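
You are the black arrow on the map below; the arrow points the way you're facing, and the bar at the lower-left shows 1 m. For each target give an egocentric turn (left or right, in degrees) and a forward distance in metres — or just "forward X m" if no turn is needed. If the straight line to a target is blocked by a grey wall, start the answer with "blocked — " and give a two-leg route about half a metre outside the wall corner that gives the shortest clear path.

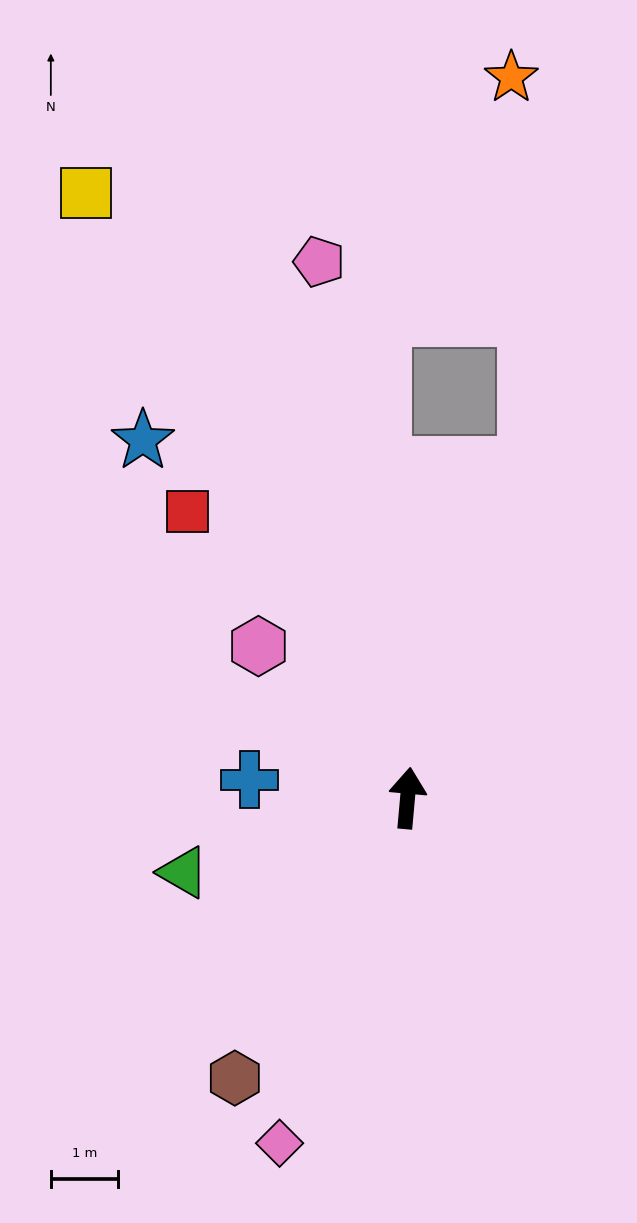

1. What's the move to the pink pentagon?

turn left 14°, forward 8.1 m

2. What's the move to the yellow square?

turn left 33°, forward 10.2 m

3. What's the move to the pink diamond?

turn left 165°, forward 5.5 m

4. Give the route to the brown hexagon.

turn left 153°, forward 4.9 m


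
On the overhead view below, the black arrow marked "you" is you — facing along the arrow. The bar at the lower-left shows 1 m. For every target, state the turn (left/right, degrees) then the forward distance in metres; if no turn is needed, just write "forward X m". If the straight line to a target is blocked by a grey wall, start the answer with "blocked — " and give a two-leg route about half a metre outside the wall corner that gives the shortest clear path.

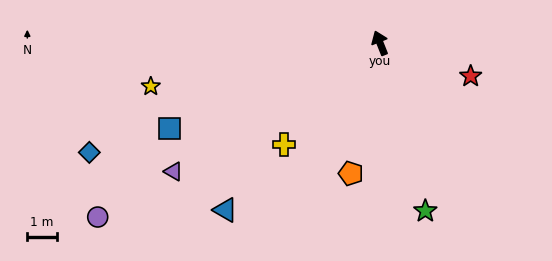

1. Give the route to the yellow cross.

turn left 115°, forward 4.8 m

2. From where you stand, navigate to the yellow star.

turn left 79°, forward 7.9 m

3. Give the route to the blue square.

turn left 90°, forward 7.7 m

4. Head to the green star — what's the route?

turn left 173°, forward 5.9 m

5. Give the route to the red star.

turn right 132°, forward 3.3 m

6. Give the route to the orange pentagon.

turn left 146°, forward 4.6 m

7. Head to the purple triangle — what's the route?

turn left 100°, forward 8.3 m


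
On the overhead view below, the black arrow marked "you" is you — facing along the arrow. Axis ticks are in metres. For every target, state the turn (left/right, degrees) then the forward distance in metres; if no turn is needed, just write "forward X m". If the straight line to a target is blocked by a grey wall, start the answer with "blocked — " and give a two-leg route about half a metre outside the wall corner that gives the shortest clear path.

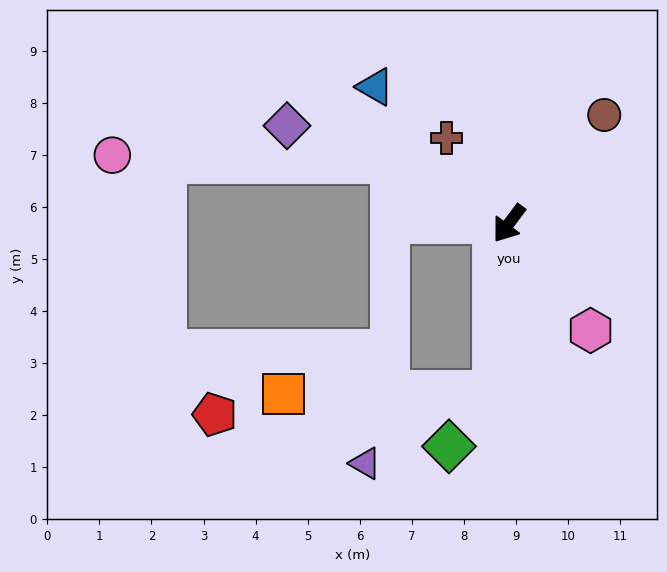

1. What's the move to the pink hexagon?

turn left 74°, forward 2.6 m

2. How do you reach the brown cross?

turn right 107°, forward 2.0 m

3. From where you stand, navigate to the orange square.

blocked — turn left 32°, forward 3.2 m, then turn right 85°, forward 4.1 m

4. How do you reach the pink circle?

blocked — turn right 81°, forward 2.5 m, then turn left 26°, forward 5.4 m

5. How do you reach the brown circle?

turn left 175°, forward 2.8 m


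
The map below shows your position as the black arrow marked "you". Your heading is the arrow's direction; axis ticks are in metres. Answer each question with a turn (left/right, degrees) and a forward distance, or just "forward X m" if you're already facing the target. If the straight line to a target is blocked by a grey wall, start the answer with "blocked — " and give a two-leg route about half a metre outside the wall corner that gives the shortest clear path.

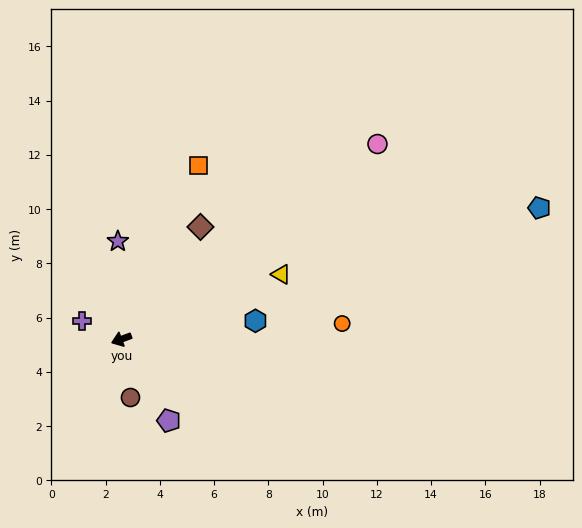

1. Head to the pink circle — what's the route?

turn right 163°, forward 11.9 m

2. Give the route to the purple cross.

turn right 45°, forward 1.6 m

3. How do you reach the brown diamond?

turn right 145°, forward 5.1 m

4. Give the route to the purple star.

turn right 108°, forward 3.6 m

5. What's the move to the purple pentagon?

turn left 100°, forward 3.5 m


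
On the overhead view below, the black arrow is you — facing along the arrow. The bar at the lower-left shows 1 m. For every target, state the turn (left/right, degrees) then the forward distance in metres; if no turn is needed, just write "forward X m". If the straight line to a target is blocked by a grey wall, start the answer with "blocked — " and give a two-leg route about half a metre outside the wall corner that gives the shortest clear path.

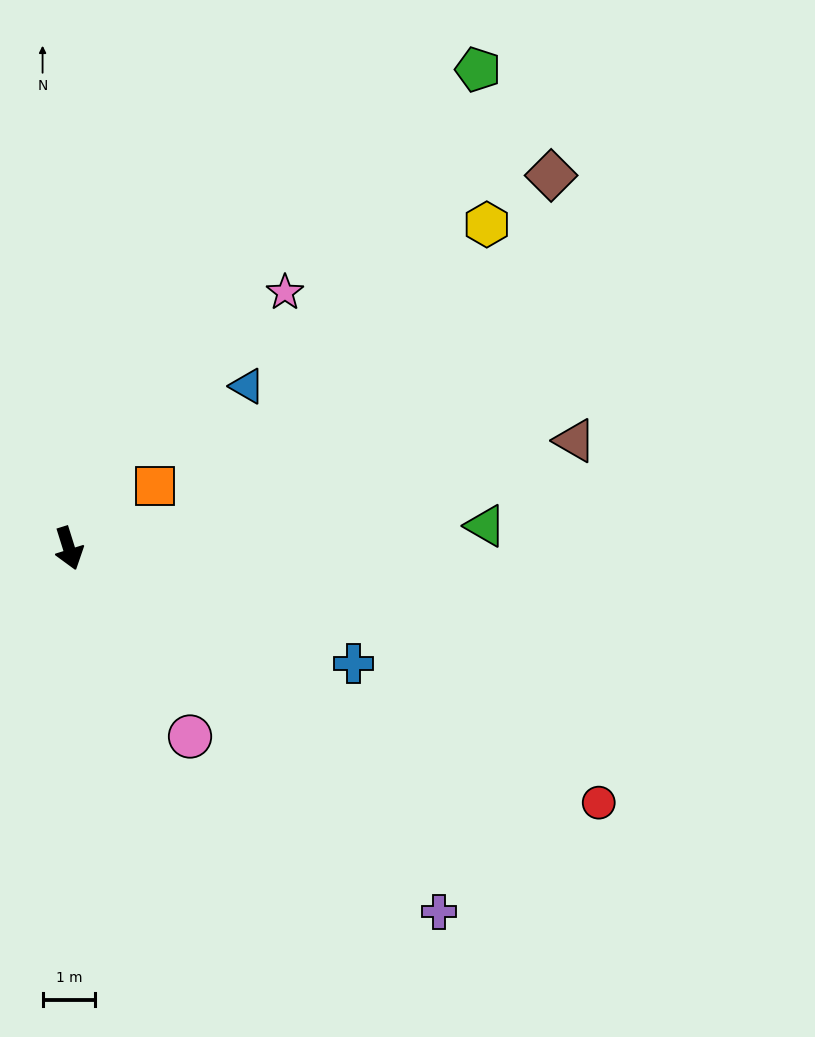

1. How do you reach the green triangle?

turn left 76°, forward 7.9 m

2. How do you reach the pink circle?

turn left 15°, forward 4.3 m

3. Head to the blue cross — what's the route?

turn left 51°, forward 5.8 m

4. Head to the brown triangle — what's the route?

turn left 85°, forward 9.8 m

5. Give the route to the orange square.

turn left 108°, forward 2.0 m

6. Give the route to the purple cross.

turn left 28°, forward 9.9 m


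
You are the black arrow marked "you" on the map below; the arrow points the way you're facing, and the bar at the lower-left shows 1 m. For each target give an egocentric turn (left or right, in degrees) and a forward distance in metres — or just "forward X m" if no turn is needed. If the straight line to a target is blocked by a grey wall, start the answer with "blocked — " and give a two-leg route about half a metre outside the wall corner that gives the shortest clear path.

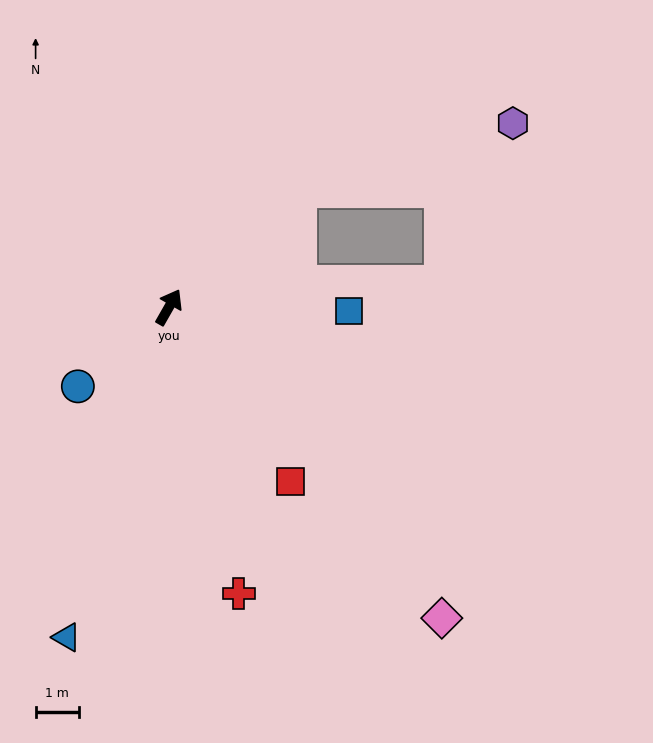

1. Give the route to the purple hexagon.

blocked — turn right 18°, forward 4.1 m, then turn right 25°, forward 5.2 m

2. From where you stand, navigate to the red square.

turn right 115°, forward 5.0 m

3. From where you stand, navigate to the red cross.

turn right 137°, forward 6.9 m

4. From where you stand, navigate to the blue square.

turn right 62°, forward 4.2 m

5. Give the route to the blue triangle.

turn right 168°, forward 8.1 m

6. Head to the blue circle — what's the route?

turn left 161°, forward 2.8 m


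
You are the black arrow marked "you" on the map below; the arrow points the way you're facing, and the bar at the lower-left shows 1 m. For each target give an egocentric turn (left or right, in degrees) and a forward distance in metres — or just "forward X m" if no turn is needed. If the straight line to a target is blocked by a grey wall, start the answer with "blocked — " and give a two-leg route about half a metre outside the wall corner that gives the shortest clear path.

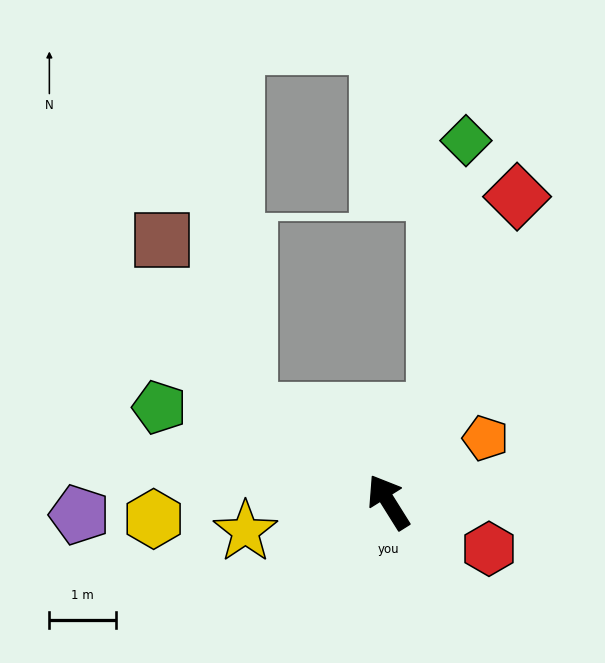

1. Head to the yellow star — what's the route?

turn left 70°, forward 2.2 m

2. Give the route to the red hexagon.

turn right 147°, forward 1.7 m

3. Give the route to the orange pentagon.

turn right 89°, forward 1.7 m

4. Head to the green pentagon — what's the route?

turn left 36°, forward 3.7 m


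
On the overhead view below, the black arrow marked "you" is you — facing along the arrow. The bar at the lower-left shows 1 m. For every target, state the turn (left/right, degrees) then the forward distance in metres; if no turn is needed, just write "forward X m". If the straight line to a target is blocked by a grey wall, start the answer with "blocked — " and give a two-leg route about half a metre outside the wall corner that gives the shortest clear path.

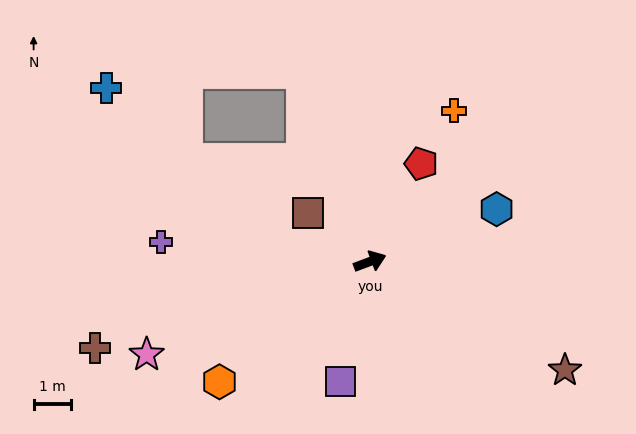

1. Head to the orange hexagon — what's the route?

turn right 162°, forward 5.1 m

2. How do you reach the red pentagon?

turn left 42°, forward 2.9 m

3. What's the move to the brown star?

turn right 50°, forward 5.9 m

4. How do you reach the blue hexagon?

forward 3.6 m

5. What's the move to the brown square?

turn left 121°, forward 2.1 m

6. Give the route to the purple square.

turn right 124°, forward 3.3 m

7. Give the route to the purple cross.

turn left 154°, forward 5.6 m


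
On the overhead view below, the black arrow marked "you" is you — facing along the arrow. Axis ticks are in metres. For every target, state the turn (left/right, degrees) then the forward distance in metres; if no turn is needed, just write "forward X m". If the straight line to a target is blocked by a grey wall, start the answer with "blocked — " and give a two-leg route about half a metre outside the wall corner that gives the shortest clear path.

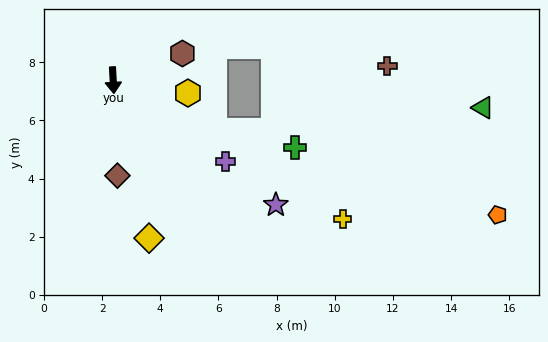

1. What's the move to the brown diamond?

forward 3.3 m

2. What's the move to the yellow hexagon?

turn left 77°, forward 2.6 m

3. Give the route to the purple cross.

turn left 51°, forward 4.8 m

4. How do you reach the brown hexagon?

turn left 108°, forward 2.6 m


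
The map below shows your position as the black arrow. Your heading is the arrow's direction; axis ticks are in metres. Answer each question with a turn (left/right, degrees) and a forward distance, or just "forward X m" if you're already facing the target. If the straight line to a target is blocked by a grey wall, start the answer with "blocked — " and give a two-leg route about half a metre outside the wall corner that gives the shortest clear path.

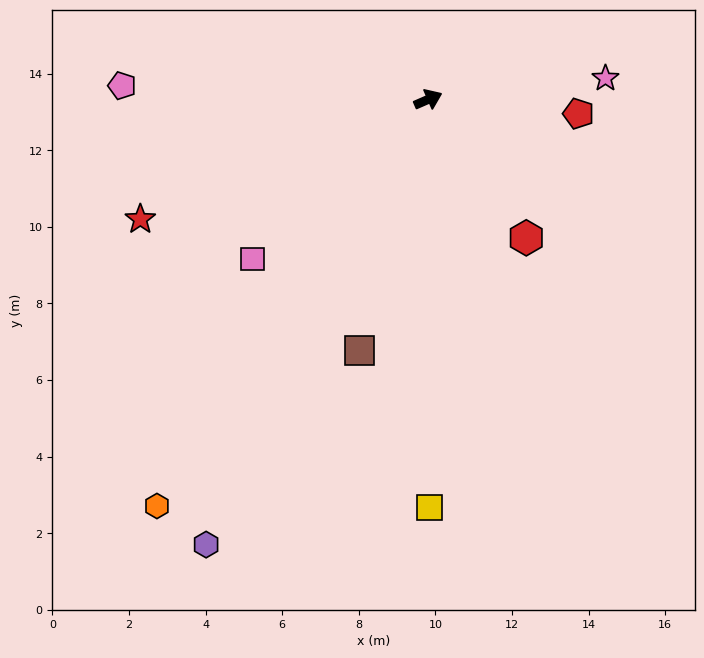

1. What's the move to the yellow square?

turn right 113°, forward 10.7 m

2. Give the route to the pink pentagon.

turn left 154°, forward 8.0 m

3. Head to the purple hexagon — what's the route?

turn right 140°, forward 13.0 m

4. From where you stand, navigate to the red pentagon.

turn right 29°, forward 3.9 m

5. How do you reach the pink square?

turn right 161°, forward 6.2 m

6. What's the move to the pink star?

turn right 17°, forward 4.7 m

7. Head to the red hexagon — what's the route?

turn right 78°, forward 4.4 m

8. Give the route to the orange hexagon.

turn right 147°, forward 12.8 m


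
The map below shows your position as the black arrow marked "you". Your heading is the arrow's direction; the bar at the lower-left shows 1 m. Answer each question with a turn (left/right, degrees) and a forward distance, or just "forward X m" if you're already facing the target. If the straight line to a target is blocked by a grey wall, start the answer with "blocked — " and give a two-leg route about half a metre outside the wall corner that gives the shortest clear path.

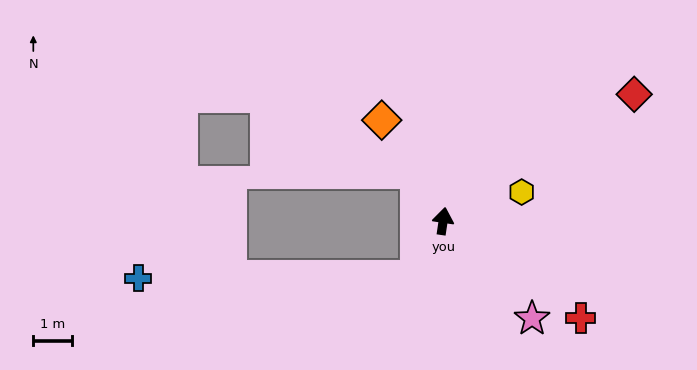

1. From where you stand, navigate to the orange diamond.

turn left 40°, forward 3.1 m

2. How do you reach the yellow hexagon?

turn right 61°, forward 2.2 m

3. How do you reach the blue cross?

blocked — turn left 162°, forward 1.6 m, then turn right 63°, forward 7.3 m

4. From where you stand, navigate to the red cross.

turn right 117°, forward 4.4 m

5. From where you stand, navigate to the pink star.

turn right 129°, forward 3.5 m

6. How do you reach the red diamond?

turn right 48°, forward 6.0 m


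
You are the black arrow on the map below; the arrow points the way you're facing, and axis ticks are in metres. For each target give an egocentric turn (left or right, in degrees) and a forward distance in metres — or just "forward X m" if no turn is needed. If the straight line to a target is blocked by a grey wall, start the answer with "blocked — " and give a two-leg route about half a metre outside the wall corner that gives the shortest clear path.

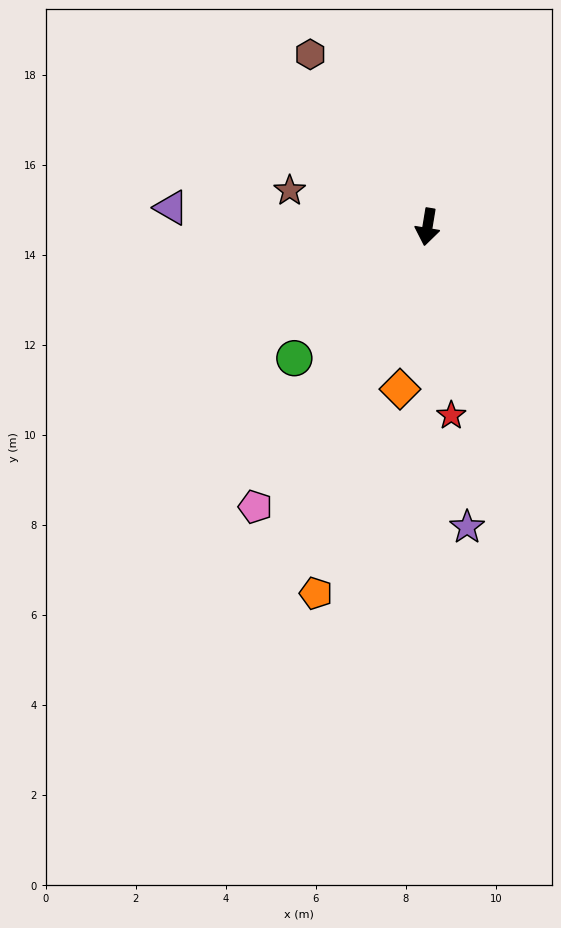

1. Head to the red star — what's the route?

turn left 17°, forward 4.2 m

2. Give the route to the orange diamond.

forward 3.7 m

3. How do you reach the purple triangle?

turn right 85°, forward 5.7 m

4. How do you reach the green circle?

turn right 36°, forward 4.2 m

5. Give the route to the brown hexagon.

turn right 136°, forward 4.6 m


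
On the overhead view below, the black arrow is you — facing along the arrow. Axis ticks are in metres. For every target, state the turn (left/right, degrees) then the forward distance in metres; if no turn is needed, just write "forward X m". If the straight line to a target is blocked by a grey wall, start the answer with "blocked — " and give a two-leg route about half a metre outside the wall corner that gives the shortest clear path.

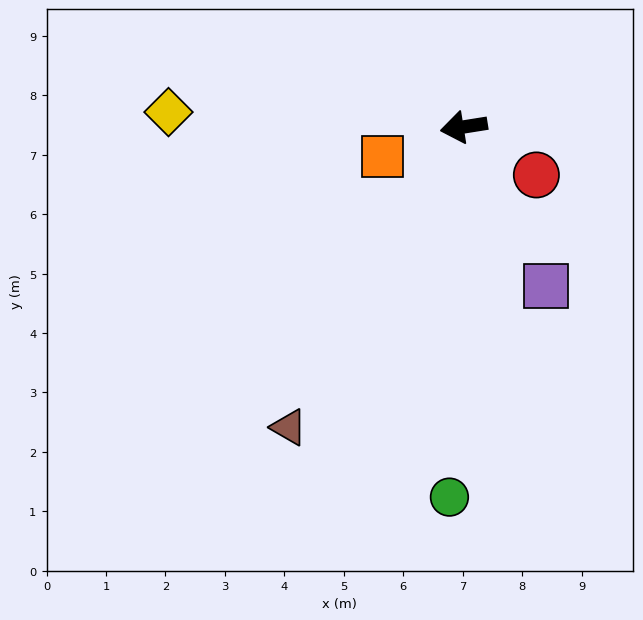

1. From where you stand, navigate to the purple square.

turn left 108°, forward 3.0 m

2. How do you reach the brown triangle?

turn left 51°, forward 5.8 m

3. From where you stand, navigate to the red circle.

turn left 137°, forward 1.5 m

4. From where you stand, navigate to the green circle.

turn left 79°, forward 6.2 m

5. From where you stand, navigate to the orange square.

turn left 11°, forward 1.5 m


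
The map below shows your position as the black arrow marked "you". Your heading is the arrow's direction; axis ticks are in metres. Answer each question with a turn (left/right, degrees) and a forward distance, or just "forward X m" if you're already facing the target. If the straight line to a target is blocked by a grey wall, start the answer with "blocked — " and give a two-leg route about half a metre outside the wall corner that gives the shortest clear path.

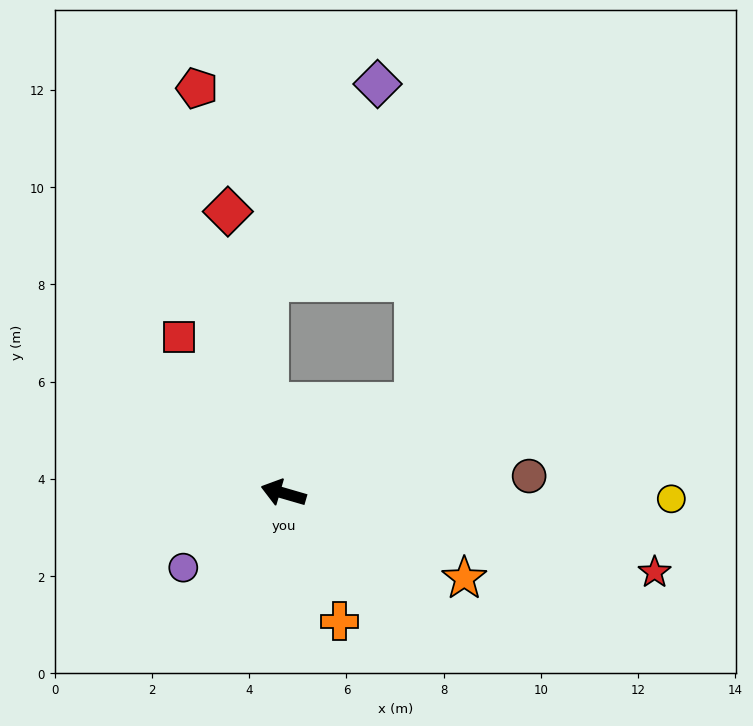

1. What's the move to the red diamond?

turn right 63°, forward 5.9 m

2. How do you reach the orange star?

turn left 171°, forward 4.1 m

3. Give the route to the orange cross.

turn left 130°, forward 2.9 m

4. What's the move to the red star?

turn right 176°, forward 7.8 m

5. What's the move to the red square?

turn right 40°, forward 3.9 m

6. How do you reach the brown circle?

turn right 160°, forward 5.1 m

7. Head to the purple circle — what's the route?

turn left 53°, forward 2.6 m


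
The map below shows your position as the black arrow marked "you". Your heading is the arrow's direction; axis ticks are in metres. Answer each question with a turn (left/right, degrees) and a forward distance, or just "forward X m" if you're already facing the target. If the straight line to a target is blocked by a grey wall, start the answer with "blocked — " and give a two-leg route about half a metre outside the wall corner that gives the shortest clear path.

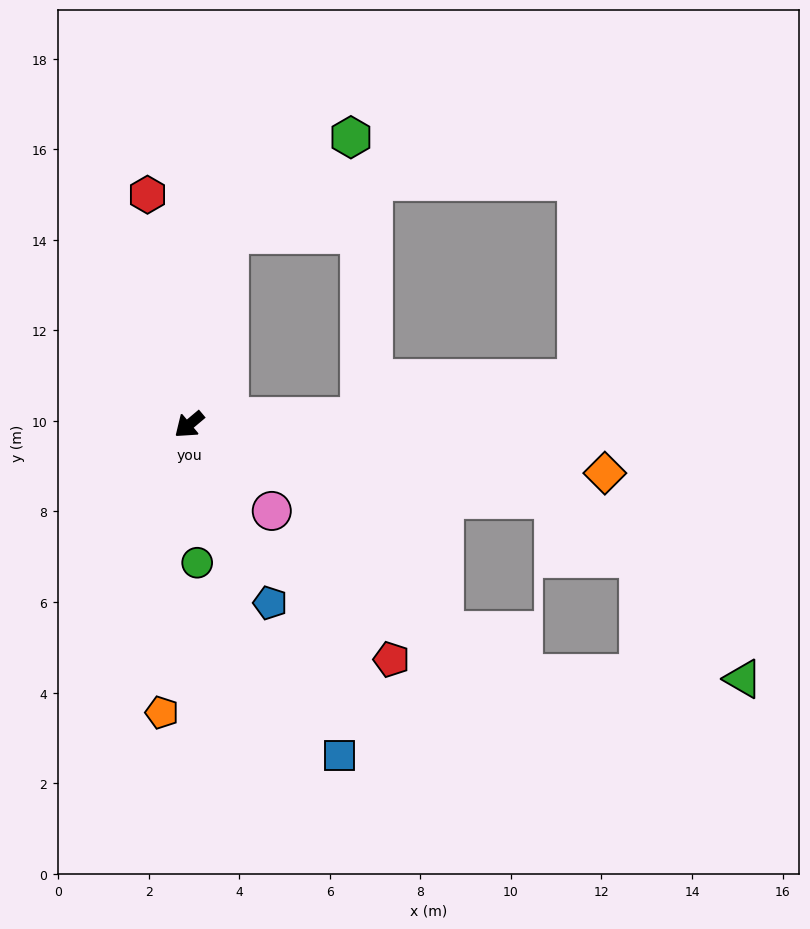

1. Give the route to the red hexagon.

turn right 120°, forward 5.2 m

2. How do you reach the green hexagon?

blocked — turn right 142°, forward 4.3 m, then turn right 39°, forward 3.4 m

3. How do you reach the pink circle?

turn left 94°, forward 2.6 m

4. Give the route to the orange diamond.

turn left 133°, forward 9.2 m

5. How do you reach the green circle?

turn left 53°, forward 3.1 m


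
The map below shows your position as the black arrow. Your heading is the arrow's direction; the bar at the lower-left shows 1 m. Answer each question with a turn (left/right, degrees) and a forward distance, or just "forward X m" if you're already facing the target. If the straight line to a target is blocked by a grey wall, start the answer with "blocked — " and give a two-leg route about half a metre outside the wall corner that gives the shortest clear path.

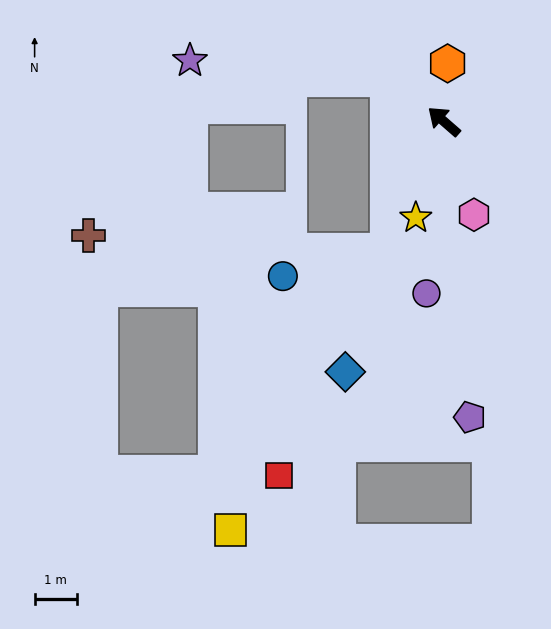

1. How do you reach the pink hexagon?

turn left 149°, forward 2.3 m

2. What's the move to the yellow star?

turn left 115°, forward 2.4 m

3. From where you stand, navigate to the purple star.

blocked — turn left 4°, forward 1.7 m, then turn left 32°, forward 4.7 m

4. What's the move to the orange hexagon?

turn right 53°, forward 1.4 m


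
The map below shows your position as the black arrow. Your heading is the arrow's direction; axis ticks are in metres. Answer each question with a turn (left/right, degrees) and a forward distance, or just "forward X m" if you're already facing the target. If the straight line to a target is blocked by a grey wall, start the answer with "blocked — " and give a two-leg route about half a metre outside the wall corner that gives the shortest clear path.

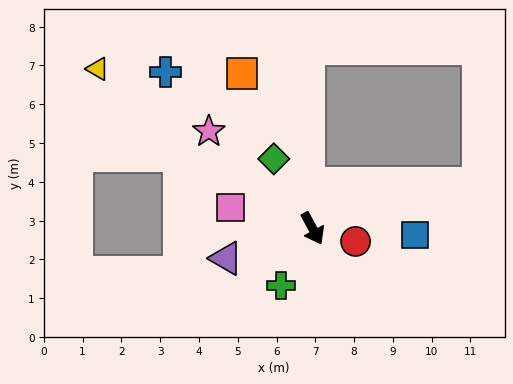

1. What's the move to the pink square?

turn right 133°, forward 2.2 m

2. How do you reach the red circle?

turn left 45°, forward 1.2 m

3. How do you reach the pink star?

turn right 162°, forward 3.7 m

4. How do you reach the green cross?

turn right 57°, forward 1.7 m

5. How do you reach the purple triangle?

turn right 99°, forward 2.4 m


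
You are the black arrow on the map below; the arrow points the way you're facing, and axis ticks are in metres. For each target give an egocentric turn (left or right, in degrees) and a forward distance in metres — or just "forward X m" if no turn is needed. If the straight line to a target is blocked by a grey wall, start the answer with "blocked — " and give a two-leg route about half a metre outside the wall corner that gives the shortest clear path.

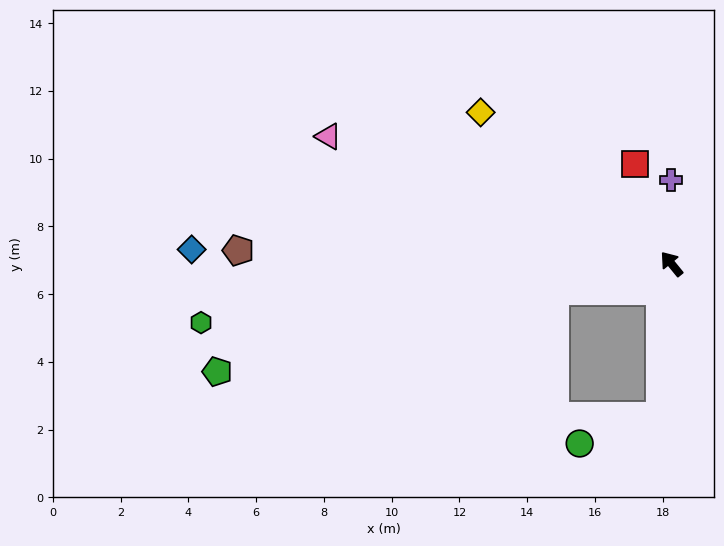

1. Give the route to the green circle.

blocked — turn left 137°, forward 4.5 m, then turn right 68°, forward 2.5 m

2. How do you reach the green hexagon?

turn left 58°, forward 14.0 m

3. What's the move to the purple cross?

turn right 39°, forward 2.5 m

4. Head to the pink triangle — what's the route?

turn left 30°, forward 10.8 m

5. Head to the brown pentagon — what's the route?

turn left 49°, forward 12.8 m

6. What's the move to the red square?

turn right 19°, forward 3.1 m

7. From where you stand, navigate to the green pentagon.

turn left 64°, forward 13.8 m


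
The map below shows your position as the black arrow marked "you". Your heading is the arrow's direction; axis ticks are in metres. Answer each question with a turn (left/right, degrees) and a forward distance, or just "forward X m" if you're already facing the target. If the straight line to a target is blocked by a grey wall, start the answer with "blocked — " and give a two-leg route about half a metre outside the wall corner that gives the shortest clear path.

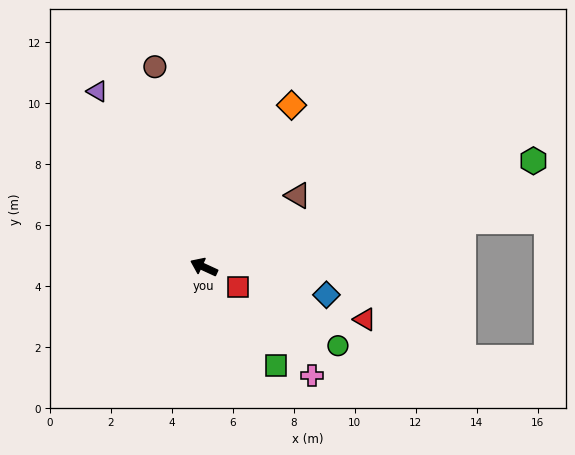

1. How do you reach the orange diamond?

turn right 94°, forward 6.0 m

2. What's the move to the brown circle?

turn right 51°, forward 6.8 m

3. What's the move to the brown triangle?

turn right 118°, forward 3.9 m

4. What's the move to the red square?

turn left 174°, forward 1.3 m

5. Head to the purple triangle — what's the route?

turn right 34°, forward 6.7 m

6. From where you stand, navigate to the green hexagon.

turn right 137°, forward 11.4 m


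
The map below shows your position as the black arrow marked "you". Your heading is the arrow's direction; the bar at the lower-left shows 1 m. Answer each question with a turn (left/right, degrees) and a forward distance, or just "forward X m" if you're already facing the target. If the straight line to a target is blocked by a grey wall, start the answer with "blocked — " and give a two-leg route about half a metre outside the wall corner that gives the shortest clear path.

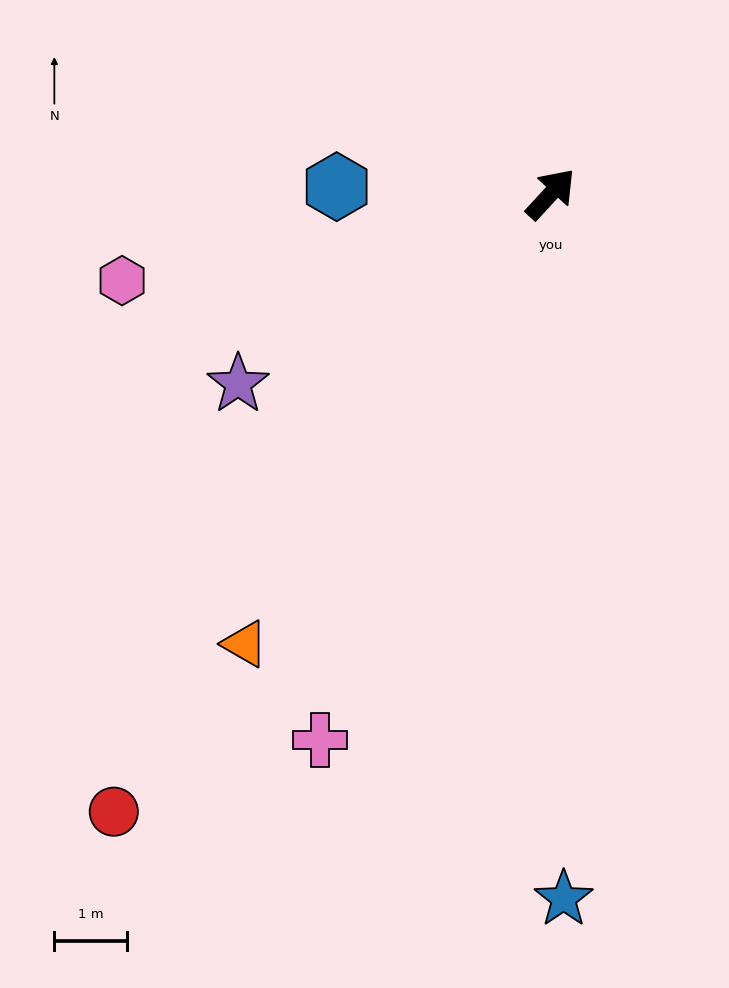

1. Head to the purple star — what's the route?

turn left 164°, forward 5.0 m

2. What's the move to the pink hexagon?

turn left 144°, forward 6.0 m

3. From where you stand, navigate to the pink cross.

turn right 160°, forward 8.1 m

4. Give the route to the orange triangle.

turn right 172°, forward 7.5 m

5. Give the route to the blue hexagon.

turn left 131°, forward 2.9 m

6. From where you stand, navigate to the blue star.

turn right 136°, forward 9.7 m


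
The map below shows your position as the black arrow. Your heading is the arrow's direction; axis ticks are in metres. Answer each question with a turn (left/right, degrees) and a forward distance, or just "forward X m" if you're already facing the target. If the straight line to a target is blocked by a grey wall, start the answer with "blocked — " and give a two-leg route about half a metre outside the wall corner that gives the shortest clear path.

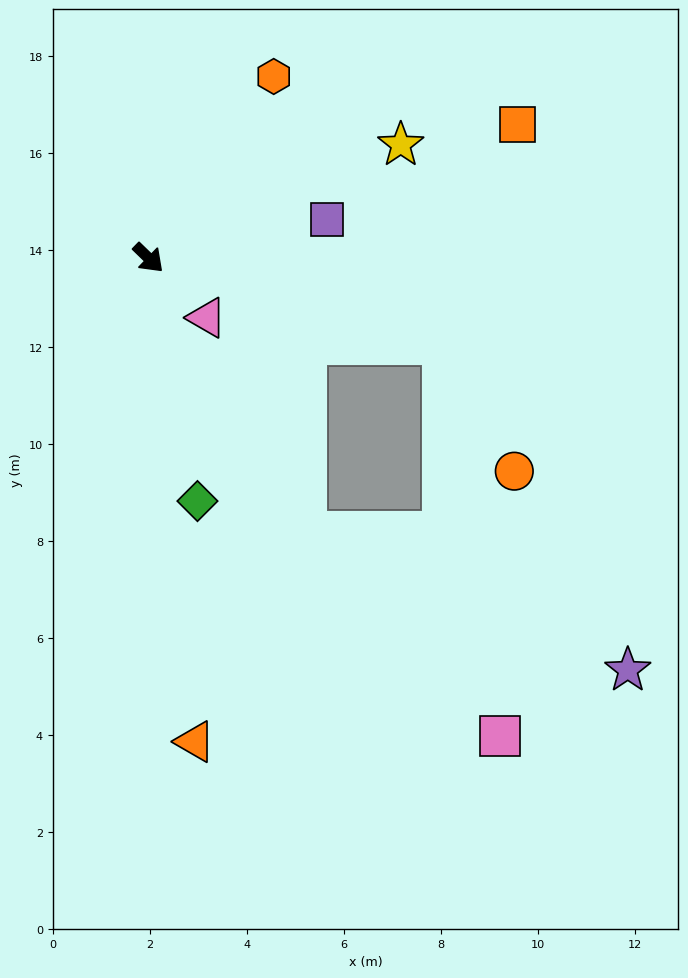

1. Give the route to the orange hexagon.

turn left 99°, forward 4.5 m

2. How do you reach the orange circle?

blocked — turn left 28°, forward 6.3 m, then turn right 45°, forward 3.0 m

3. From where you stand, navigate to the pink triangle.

forward 1.7 m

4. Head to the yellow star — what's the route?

turn left 68°, forward 5.7 m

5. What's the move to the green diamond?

turn right 35°, forward 5.1 m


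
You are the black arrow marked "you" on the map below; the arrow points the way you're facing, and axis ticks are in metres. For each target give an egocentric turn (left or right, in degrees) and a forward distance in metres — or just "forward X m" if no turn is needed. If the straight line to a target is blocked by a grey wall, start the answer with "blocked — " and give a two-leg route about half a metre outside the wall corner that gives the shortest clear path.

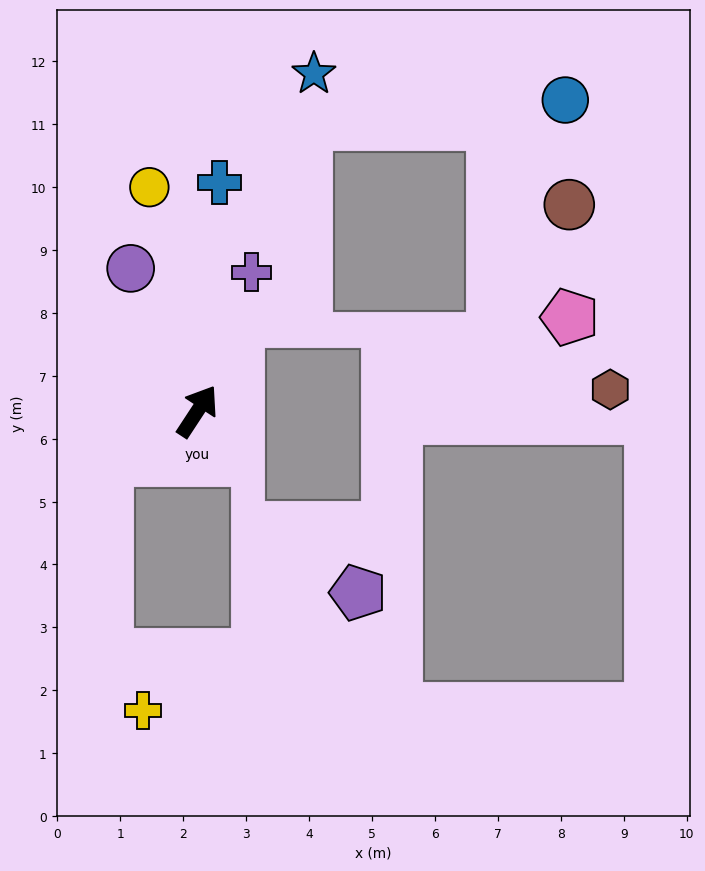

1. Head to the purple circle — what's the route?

turn left 58°, forward 2.5 m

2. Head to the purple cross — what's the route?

turn left 12°, forward 2.4 m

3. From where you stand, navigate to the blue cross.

turn left 28°, forward 3.6 m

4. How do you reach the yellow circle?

turn left 45°, forward 3.6 m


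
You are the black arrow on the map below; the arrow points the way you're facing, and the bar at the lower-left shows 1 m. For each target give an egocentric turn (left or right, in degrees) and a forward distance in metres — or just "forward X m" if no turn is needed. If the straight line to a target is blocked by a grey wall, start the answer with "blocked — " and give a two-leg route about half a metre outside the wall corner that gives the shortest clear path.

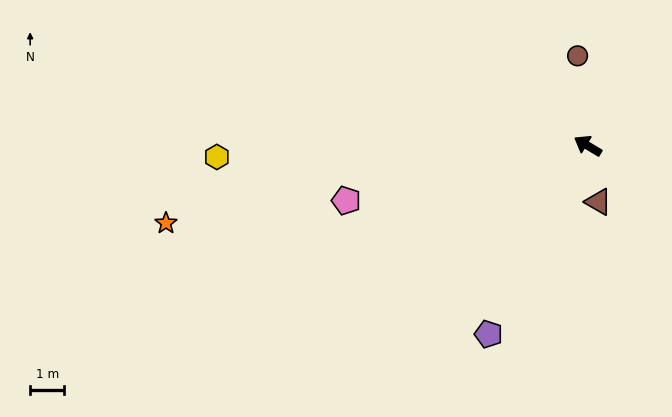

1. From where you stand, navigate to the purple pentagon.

turn left 93°, forward 6.2 m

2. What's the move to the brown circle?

turn right 53°, forward 2.6 m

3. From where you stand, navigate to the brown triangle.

turn left 132°, forward 1.7 m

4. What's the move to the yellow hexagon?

turn left 33°, forward 10.8 m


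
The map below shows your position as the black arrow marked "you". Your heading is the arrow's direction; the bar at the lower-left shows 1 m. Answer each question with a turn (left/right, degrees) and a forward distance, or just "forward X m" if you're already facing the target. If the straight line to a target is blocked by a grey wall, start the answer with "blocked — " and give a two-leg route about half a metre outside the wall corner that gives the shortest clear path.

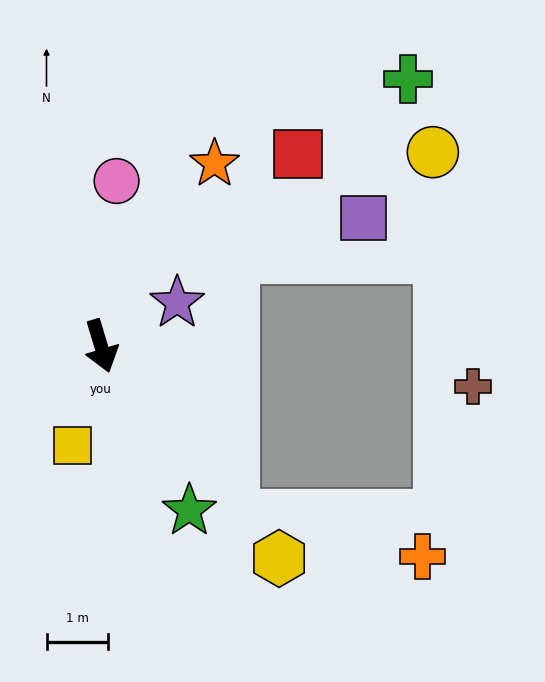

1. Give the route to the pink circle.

turn left 158°, forward 2.7 m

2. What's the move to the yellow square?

turn right 33°, forward 1.7 m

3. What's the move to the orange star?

turn left 131°, forward 3.5 m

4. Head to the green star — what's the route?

turn left 12°, forward 3.0 m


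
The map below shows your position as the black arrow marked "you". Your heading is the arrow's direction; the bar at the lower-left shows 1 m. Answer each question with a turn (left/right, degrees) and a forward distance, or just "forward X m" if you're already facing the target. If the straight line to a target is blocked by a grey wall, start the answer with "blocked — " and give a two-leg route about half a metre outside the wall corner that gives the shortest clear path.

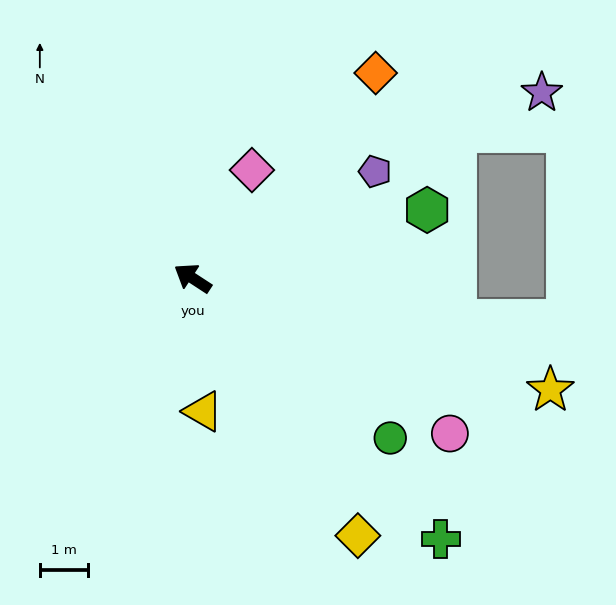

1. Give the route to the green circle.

turn left 174°, forward 5.2 m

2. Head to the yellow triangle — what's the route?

turn left 128°, forward 2.8 m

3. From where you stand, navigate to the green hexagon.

turn right 131°, forward 5.0 m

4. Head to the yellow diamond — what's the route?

turn left 156°, forward 6.3 m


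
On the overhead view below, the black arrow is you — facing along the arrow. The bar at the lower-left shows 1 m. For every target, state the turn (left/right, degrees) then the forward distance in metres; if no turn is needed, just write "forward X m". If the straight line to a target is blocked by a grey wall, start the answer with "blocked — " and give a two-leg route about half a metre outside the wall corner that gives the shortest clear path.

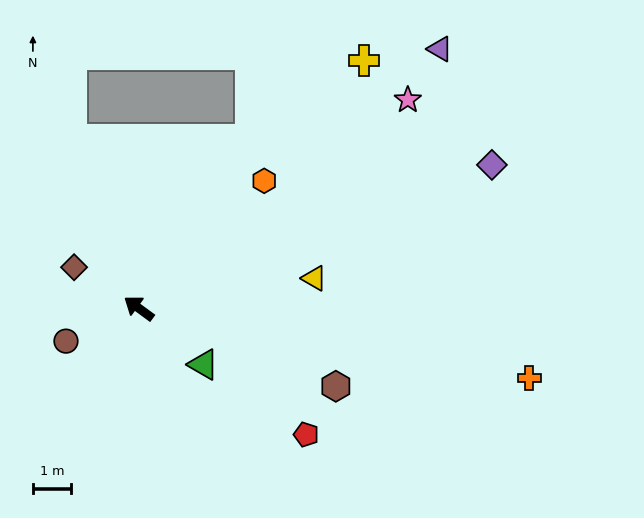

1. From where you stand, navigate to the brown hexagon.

turn right 165°, forward 5.6 m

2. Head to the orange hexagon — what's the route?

turn right 98°, forward 4.7 m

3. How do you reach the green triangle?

turn left 175°, forward 2.3 m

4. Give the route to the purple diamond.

turn right 122°, forward 10.1 m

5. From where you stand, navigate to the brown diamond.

turn left 4°, forward 2.0 m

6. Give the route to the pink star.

turn right 106°, forward 9.0 m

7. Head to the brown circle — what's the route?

turn left 61°, forward 2.1 m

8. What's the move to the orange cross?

turn right 154°, forward 10.5 m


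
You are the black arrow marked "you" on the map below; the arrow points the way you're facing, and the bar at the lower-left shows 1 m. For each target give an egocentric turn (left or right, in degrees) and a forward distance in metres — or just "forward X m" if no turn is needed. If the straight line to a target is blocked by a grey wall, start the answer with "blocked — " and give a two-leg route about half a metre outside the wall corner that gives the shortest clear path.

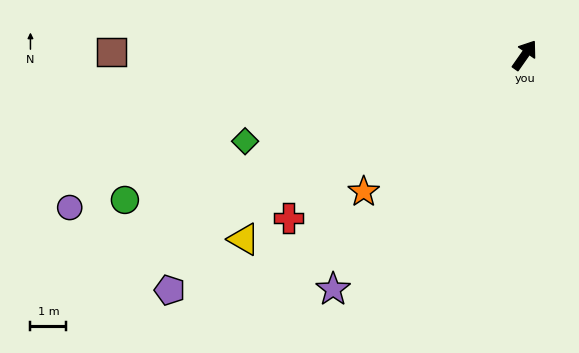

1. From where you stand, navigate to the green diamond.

turn left 142°, forward 8.2 m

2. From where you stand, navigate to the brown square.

turn left 125°, forward 11.5 m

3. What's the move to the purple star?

turn left 176°, forward 8.5 m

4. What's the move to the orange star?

turn left 165°, forward 5.9 m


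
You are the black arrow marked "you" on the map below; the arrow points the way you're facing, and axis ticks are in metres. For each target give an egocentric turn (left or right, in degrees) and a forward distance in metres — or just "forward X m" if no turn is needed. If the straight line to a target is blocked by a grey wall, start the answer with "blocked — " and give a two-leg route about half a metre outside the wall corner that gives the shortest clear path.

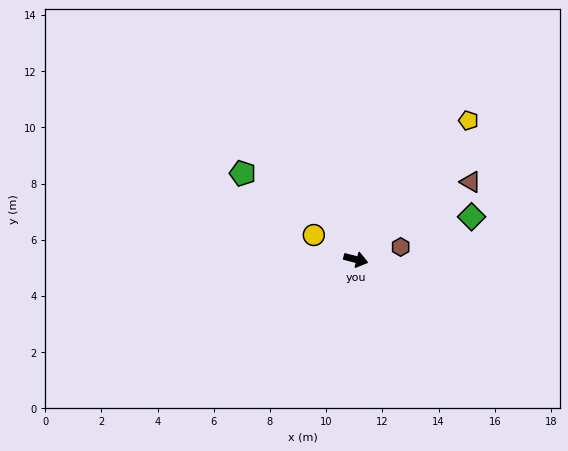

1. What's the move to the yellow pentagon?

turn left 65°, forward 6.4 m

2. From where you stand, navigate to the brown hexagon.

turn left 30°, forward 1.7 m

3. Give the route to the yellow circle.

turn left 164°, forward 1.7 m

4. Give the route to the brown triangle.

turn left 49°, forward 4.9 m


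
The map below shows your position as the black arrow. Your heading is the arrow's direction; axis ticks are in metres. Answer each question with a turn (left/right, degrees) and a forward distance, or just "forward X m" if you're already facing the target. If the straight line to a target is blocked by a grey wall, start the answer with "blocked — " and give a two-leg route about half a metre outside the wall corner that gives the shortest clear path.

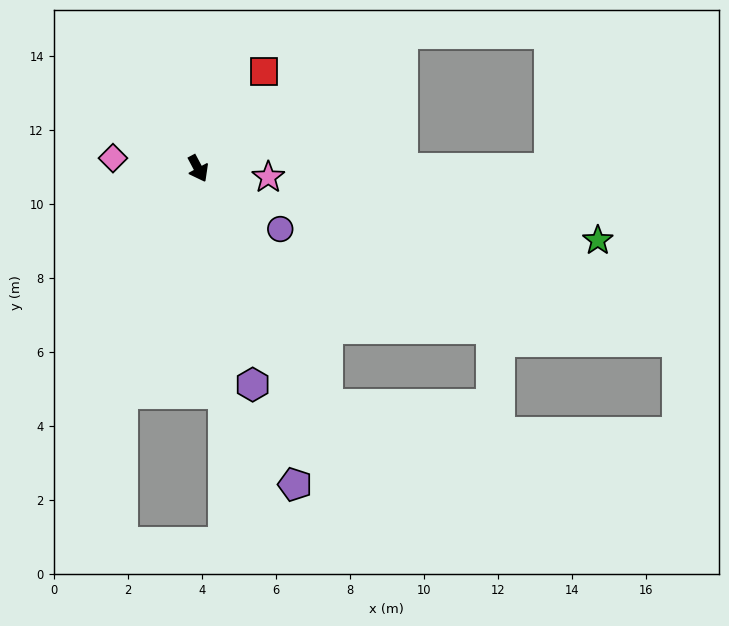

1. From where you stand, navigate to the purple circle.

turn left 26°, forward 2.8 m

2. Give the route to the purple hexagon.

turn right 14°, forward 6.0 m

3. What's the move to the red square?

turn left 118°, forward 3.2 m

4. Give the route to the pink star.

turn left 55°, forward 1.9 m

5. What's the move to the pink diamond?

turn right 125°, forward 2.3 m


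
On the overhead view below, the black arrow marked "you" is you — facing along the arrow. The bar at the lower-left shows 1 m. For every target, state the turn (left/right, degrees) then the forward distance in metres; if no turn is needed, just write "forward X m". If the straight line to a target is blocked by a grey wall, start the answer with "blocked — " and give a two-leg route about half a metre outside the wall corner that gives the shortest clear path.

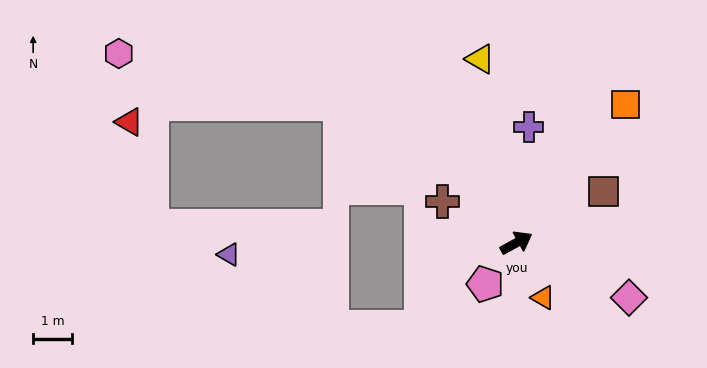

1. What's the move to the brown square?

forward 2.6 m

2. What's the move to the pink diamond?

turn right 55°, forward 3.2 m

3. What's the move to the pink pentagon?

turn right 156°, forward 1.3 m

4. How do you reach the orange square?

turn left 23°, forward 4.5 m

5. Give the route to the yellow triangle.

turn left 72°, forward 4.8 m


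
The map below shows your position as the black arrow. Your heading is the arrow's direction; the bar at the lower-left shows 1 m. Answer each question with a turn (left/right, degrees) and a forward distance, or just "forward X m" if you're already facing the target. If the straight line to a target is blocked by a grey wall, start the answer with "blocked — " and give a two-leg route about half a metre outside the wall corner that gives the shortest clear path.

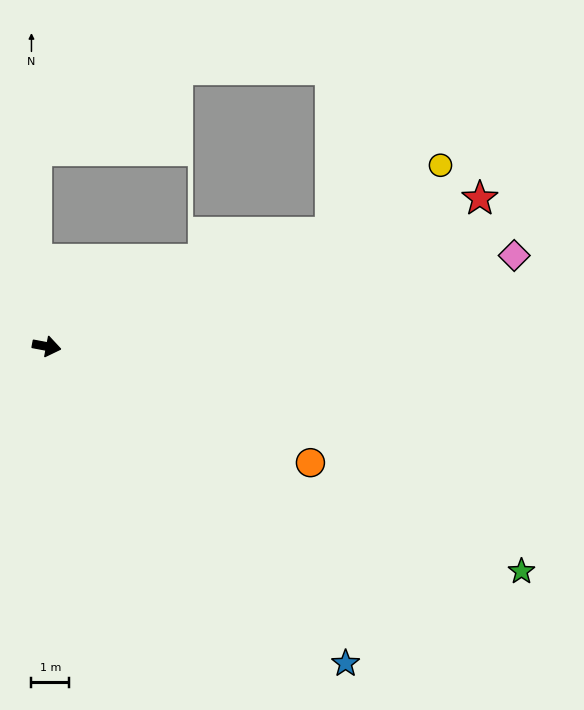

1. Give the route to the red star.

turn left 30°, forward 12.2 m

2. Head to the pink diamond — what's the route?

turn left 22°, forward 12.7 m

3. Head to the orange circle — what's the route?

turn right 13°, forward 7.7 m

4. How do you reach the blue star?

turn right 36°, forward 11.6 m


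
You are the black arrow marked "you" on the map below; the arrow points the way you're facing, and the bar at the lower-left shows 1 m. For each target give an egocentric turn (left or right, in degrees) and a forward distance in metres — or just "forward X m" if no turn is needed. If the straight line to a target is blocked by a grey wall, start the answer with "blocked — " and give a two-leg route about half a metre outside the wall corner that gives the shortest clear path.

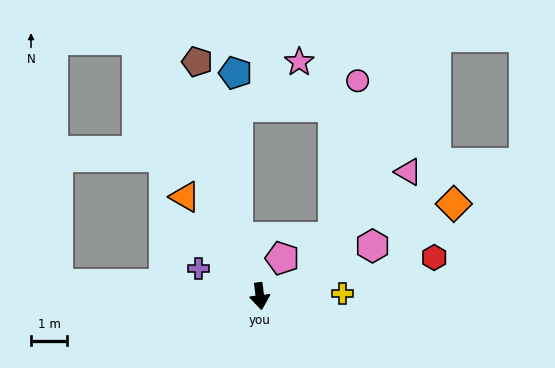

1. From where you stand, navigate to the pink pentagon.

turn left 142°, forward 1.2 m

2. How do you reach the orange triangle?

turn right 150°, forward 3.5 m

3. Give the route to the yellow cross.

turn left 85°, forward 2.3 m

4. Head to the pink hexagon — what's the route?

turn left 107°, forward 3.4 m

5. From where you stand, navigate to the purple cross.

turn right 121°, forward 1.9 m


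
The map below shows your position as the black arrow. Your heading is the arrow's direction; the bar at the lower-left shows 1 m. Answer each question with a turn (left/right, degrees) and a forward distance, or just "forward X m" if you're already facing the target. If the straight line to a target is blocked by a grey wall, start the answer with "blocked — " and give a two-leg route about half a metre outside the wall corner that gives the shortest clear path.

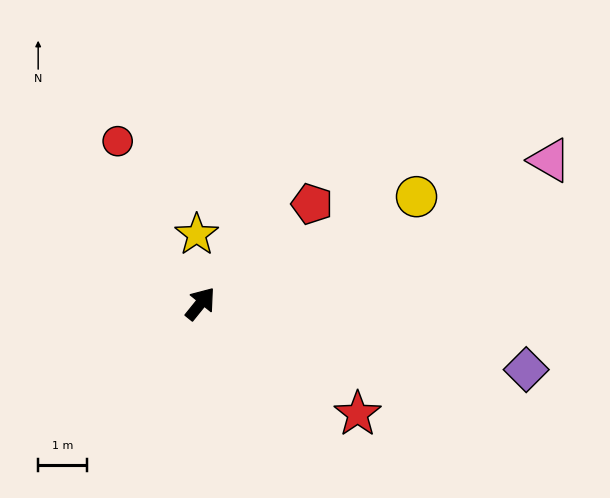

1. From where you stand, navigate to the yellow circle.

turn right 25°, forward 4.9 m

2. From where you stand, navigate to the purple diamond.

turn right 63°, forward 6.8 m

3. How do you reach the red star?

turn right 86°, forward 3.9 m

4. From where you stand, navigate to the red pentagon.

turn right 9°, forward 3.1 m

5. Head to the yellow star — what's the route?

turn left 42°, forward 1.4 m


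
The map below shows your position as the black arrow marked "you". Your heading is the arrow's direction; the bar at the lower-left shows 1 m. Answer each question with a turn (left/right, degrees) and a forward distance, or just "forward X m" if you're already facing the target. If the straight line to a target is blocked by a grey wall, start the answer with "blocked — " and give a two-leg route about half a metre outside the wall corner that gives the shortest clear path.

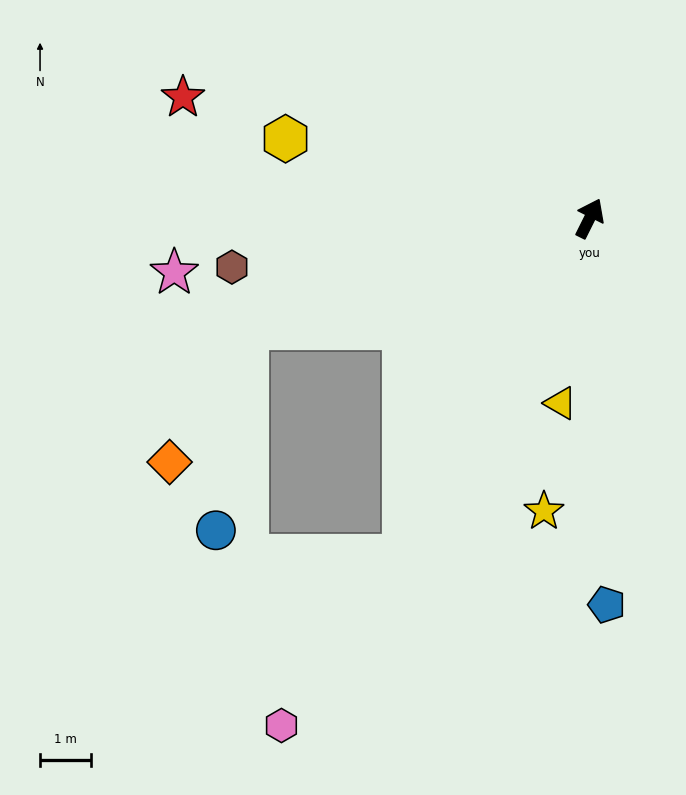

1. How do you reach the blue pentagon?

turn right 151°, forward 7.6 m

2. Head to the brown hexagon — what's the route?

turn left 124°, forward 7.1 m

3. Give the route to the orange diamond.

blocked — turn left 134°, forward 7.1 m, then turn left 42°, forward 3.0 m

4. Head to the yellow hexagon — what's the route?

turn left 102°, forward 6.2 m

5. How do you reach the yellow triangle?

turn right 162°, forward 3.7 m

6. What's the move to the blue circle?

blocked — turn left 134°, forward 7.1 m, then turn left 64°, forward 4.0 m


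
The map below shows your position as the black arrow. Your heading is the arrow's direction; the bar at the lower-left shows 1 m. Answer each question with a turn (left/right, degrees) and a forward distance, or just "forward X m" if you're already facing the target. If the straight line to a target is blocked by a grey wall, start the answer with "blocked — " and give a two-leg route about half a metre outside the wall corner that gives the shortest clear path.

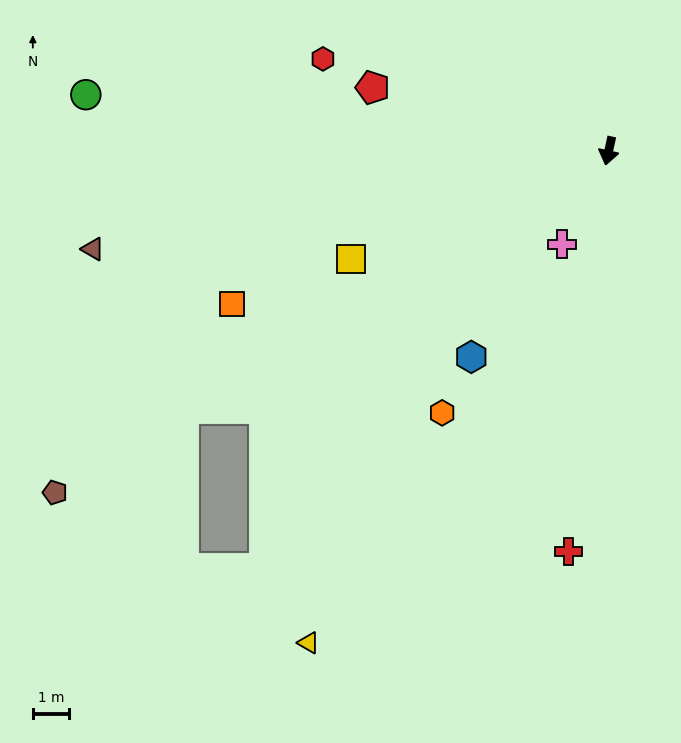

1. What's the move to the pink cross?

turn right 14°, forward 2.9 m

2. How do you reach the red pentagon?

turn right 93°, forward 6.7 m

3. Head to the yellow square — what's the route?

turn right 55°, forward 7.7 m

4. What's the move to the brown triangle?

turn right 67°, forward 14.4 m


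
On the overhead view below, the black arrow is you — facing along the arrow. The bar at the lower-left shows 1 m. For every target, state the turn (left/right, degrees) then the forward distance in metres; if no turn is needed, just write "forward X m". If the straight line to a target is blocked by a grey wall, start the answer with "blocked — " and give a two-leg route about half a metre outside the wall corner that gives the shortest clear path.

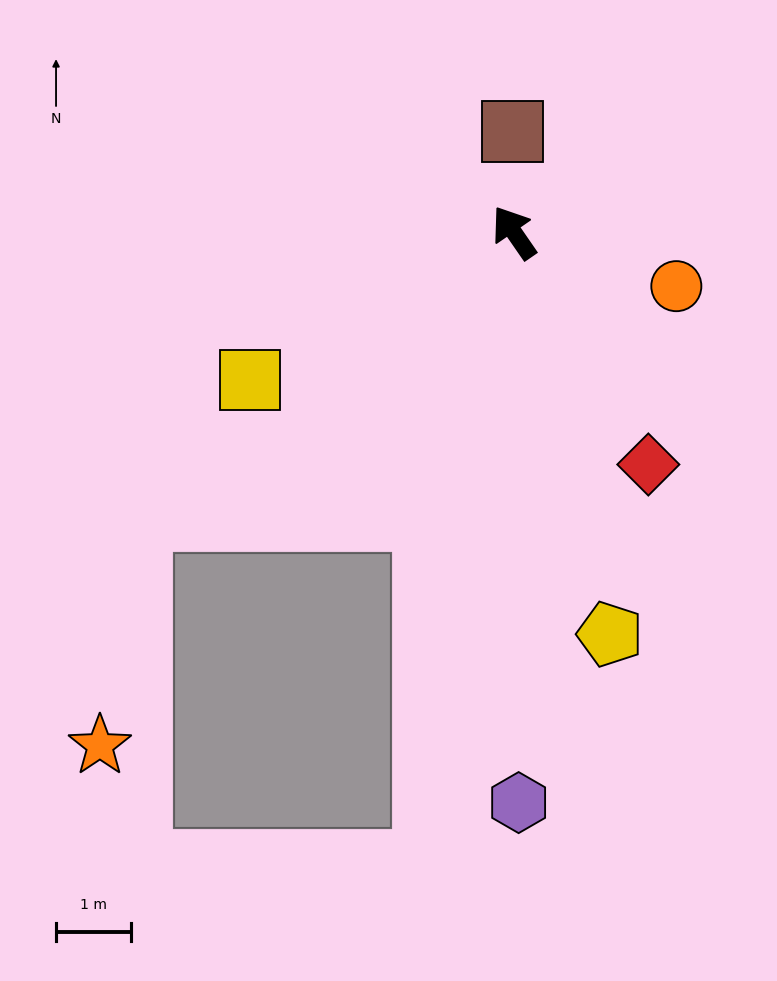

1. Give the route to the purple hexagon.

turn left 146°, forward 7.6 m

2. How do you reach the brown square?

turn right 34°, forward 1.3 m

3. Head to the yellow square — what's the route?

turn left 85°, forward 4.0 m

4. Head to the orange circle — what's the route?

turn right 143°, forward 2.3 m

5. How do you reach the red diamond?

turn left 175°, forward 3.6 m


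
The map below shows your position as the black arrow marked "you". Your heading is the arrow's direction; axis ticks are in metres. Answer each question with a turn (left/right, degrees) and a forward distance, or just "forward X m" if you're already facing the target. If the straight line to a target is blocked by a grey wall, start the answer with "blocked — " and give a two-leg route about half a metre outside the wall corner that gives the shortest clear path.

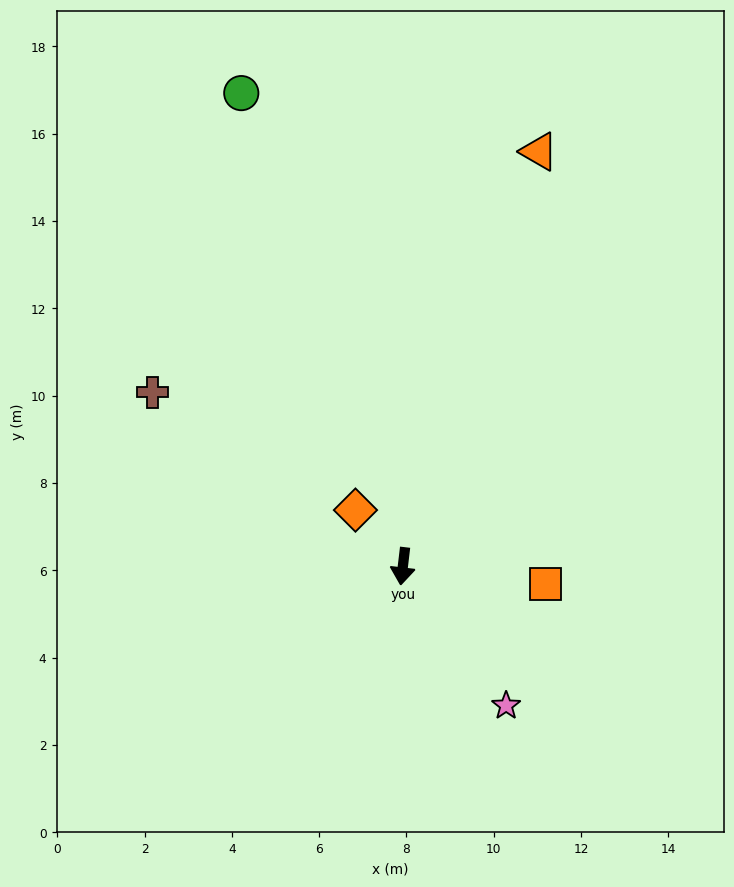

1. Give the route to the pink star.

turn left 43°, forward 4.0 m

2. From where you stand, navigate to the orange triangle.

turn left 169°, forward 10.0 m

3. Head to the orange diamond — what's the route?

turn right 133°, forward 1.7 m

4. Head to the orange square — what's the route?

turn left 90°, forward 3.3 m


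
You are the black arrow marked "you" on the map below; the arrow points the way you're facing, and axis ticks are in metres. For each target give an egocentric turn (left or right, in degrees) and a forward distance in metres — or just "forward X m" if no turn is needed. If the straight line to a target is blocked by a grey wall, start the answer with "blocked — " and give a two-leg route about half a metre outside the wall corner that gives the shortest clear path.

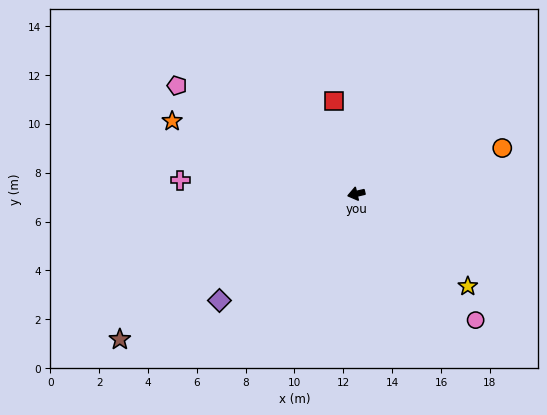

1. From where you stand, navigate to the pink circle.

turn left 120°, forward 7.1 m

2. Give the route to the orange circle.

turn right 176°, forward 6.3 m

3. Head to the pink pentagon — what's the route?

turn right 44°, forward 8.6 m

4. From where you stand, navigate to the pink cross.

turn right 18°, forward 7.2 m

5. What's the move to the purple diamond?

turn left 25°, forward 7.1 m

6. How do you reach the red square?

turn right 90°, forward 3.9 m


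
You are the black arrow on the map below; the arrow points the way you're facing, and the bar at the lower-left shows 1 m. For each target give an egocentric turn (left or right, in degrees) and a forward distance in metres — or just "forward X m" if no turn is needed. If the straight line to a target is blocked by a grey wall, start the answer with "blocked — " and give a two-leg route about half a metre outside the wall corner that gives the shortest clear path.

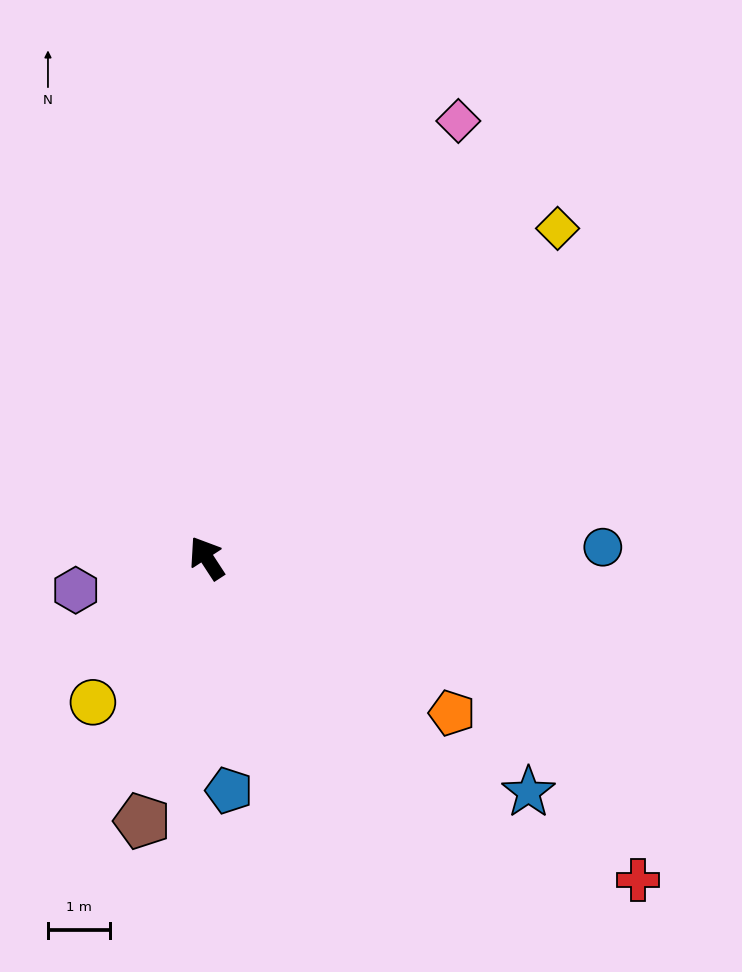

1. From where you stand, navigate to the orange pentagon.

turn right 155°, forward 4.7 m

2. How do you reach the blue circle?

turn right 122°, forward 6.4 m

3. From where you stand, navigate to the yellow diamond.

turn right 80°, forward 7.8 m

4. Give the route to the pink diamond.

turn right 63°, forward 8.1 m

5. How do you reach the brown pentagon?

turn left 133°, forward 4.4 m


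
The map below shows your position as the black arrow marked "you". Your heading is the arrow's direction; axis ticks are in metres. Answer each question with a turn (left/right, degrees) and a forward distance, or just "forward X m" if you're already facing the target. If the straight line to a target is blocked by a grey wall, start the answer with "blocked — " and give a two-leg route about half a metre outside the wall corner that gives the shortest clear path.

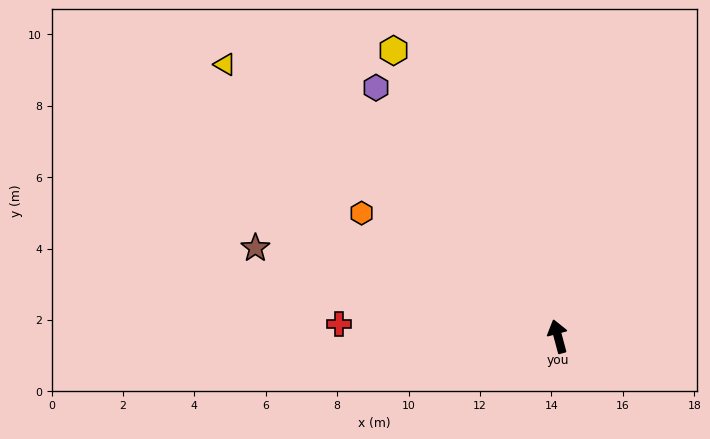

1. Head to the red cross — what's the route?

turn left 72°, forward 6.1 m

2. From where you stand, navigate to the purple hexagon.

turn left 21°, forward 8.6 m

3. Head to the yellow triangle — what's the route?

turn left 36°, forward 12.0 m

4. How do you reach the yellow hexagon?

turn left 15°, forward 9.2 m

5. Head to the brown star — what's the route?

turn left 59°, forward 8.8 m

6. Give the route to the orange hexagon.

turn left 43°, forward 6.5 m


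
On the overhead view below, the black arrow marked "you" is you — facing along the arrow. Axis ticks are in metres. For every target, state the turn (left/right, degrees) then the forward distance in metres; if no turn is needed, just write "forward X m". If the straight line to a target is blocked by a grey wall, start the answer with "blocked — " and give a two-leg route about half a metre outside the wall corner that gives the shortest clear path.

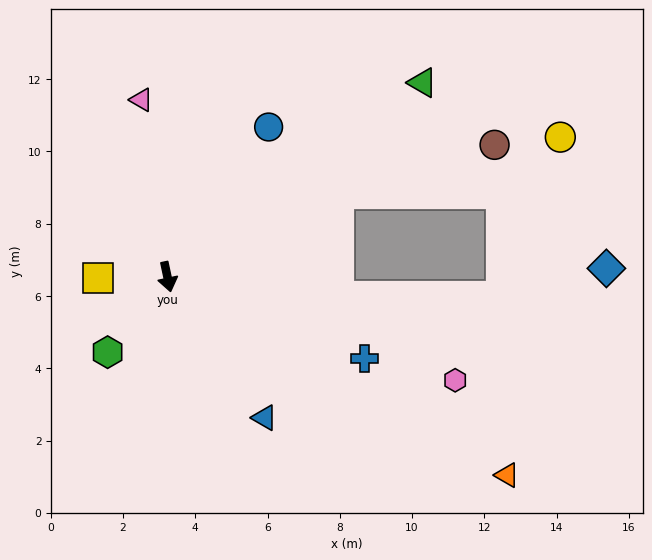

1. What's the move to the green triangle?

turn left 115°, forward 8.9 m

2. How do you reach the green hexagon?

turn right 50°, forward 2.7 m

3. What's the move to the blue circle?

turn left 134°, forward 5.0 m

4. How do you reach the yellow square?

turn right 101°, forward 1.9 m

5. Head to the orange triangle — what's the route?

turn left 48°, forward 10.9 m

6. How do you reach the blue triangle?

turn left 23°, forward 4.7 m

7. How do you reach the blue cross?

turn left 55°, forward 5.9 m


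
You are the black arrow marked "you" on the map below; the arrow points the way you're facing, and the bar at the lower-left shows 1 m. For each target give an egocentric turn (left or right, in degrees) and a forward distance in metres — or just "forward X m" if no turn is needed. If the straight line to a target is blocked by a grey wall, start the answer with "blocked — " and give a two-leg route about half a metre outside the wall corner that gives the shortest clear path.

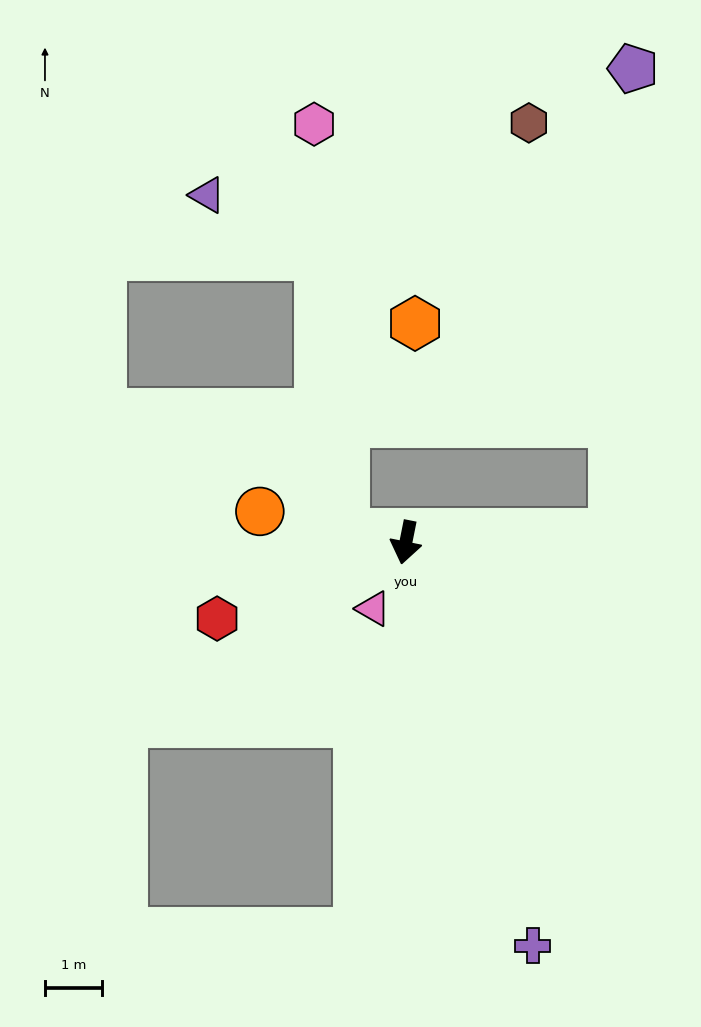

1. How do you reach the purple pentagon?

blocked — turn left 104°, forward 3.6 m, then turn left 85°, forward 8.1 m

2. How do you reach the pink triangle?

turn right 15°, forward 1.3 m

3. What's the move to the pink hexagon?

blocked — turn right 88°, forward 1.1 m, then turn right 76°, forward 7.1 m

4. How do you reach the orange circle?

turn right 91°, forward 2.6 m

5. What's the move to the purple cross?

turn left 29°, forward 7.4 m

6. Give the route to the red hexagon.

turn right 57°, forward 3.5 m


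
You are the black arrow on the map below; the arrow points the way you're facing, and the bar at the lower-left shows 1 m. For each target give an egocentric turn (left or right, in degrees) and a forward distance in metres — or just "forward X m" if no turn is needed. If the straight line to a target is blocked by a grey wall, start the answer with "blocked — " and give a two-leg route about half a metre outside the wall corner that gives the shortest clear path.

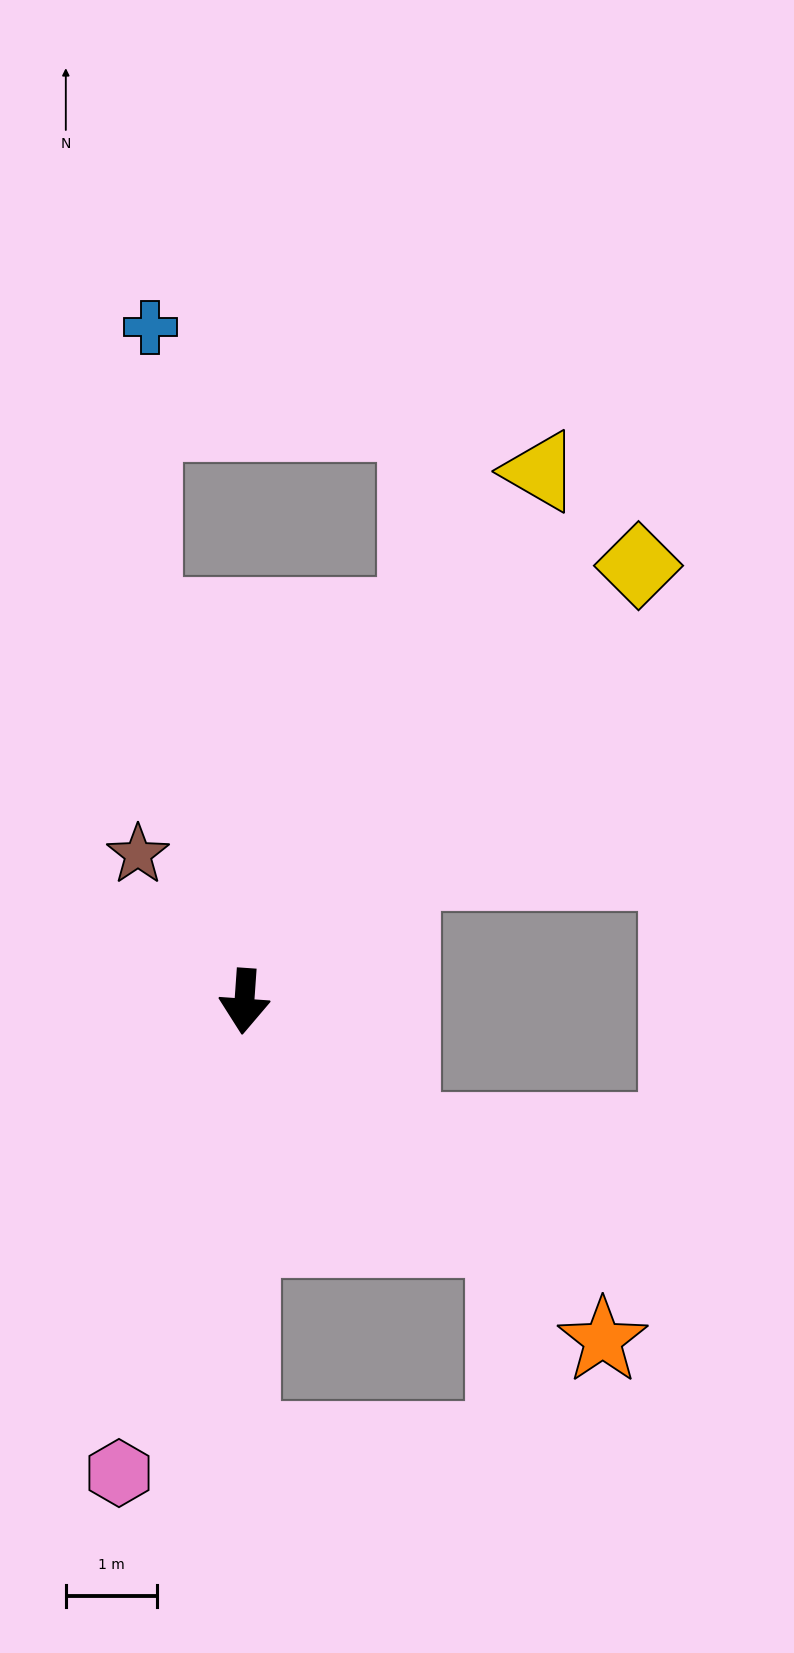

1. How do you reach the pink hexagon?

turn right 11°, forward 5.3 m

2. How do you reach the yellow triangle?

turn left 155°, forward 6.7 m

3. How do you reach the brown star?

turn right 140°, forward 2.0 m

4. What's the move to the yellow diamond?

turn left 142°, forward 6.4 m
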